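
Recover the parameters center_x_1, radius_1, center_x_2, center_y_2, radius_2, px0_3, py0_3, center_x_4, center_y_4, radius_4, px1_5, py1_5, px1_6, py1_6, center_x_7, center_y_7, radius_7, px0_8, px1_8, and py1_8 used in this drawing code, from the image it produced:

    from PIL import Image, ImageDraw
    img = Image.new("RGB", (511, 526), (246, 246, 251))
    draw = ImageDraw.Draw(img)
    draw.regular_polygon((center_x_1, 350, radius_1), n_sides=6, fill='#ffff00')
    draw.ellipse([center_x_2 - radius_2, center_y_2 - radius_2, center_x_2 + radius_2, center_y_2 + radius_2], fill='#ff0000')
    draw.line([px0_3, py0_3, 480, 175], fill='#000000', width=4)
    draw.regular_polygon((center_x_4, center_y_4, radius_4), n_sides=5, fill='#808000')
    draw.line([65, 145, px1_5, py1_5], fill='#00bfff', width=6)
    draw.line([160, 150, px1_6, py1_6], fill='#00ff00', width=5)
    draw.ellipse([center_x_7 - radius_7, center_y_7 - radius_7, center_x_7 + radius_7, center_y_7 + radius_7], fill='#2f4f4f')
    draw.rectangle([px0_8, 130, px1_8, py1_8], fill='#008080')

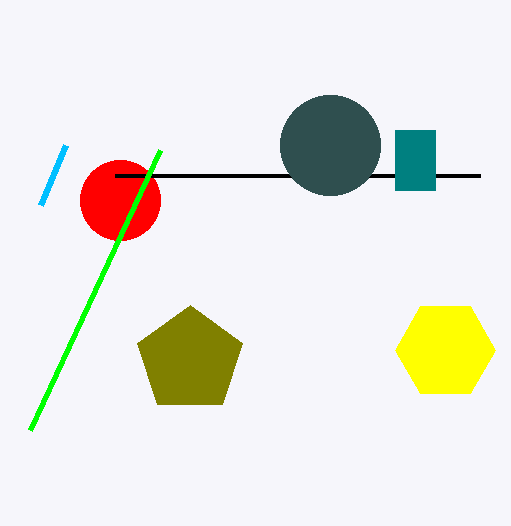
center_x_1 = 445
radius_1 = 50
center_x_2 = 120
center_y_2 = 200
radius_2 = 40
px0_3 = 115
py0_3 = 175
center_x_4 = 190
center_y_4 = 360
radius_4 = 55
px1_5 = 40
py1_5 = 205
px1_6 = 30
py1_6 = 430
center_x_7 = 330
center_y_7 = 145
radius_7 = 50
px0_8 = 395
px1_8 = 435
py1_8 = 190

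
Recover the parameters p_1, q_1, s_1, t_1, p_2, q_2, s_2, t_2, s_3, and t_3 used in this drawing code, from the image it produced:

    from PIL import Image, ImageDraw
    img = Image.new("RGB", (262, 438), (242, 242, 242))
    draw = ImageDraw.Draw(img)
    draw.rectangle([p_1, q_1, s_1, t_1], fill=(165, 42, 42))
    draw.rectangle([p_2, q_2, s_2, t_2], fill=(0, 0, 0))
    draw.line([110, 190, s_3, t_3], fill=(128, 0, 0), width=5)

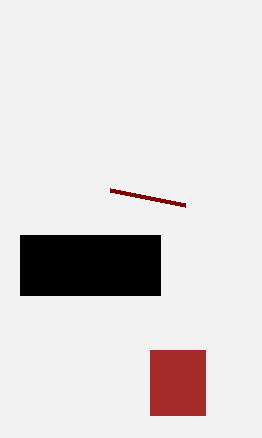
p_1 = 150
q_1 = 350
s_1 = 205
t_1 = 415
p_2 = 20
q_2 = 235
s_2 = 160
t_2 = 295
s_3 = 185
t_3 = 205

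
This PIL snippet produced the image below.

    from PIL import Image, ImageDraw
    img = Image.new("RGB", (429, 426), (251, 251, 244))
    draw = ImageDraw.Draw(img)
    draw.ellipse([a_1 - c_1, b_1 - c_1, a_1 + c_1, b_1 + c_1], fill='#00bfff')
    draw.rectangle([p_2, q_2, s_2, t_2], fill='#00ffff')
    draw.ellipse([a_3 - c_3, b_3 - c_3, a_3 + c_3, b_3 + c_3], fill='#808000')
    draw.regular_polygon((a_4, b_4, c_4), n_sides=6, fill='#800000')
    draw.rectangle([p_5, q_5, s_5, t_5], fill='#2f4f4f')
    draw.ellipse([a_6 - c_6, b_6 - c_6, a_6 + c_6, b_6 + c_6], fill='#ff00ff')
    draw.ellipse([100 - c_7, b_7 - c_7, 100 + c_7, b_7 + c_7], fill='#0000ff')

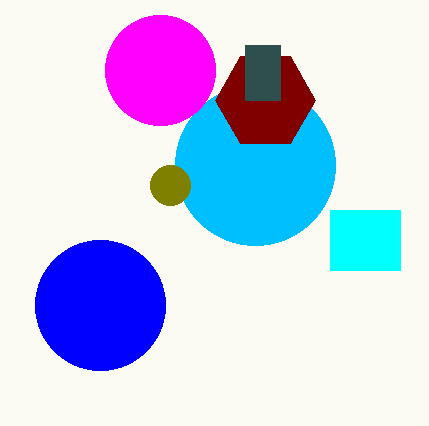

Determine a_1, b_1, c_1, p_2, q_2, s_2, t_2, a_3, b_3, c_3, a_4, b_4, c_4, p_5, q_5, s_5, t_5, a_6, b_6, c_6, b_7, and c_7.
a_1 = 255
b_1 = 165
c_1 = 80
p_2 = 330
q_2 = 210
s_2 = 400
t_2 = 270
a_3 = 170
b_3 = 185
c_3 = 20
a_4 = 265
b_4 = 100
c_4 = 50
p_5 = 245
q_5 = 45
s_5 = 280
t_5 = 100
a_6 = 160
b_6 = 70
c_6 = 55
b_7 = 305
c_7 = 65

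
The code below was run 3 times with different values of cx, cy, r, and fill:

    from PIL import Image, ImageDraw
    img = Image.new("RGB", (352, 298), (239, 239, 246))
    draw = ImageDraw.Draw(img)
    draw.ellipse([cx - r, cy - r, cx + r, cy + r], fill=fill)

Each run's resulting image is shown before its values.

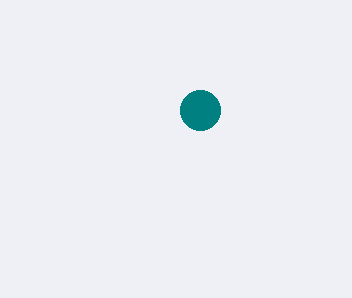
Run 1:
cx = 200, cy = 110, r = 20, fill = 'teal'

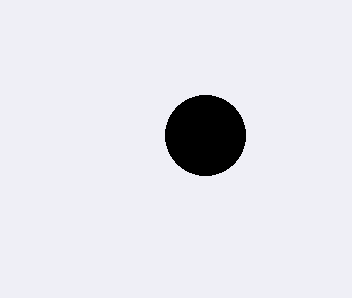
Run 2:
cx = 205, cy = 135, r = 40, fill = 'black'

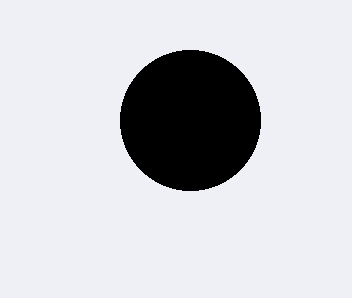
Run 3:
cx = 190
cy = 120
r = 70
fill = 'black'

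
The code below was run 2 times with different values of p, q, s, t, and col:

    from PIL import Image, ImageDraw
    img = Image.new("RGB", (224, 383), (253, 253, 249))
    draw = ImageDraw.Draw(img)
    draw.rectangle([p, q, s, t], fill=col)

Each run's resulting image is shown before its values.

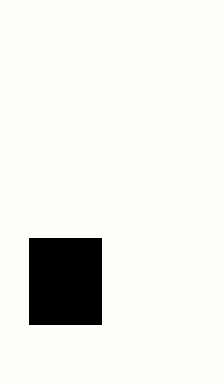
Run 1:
p = 29, q = 238, s = 101, t = 324, col = 'black'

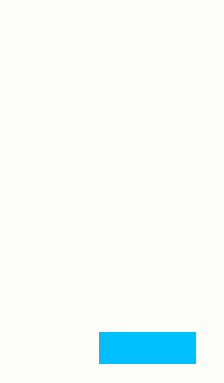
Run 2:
p = 99; q = 332; s = 195; t = 363; col = 'deepskyblue'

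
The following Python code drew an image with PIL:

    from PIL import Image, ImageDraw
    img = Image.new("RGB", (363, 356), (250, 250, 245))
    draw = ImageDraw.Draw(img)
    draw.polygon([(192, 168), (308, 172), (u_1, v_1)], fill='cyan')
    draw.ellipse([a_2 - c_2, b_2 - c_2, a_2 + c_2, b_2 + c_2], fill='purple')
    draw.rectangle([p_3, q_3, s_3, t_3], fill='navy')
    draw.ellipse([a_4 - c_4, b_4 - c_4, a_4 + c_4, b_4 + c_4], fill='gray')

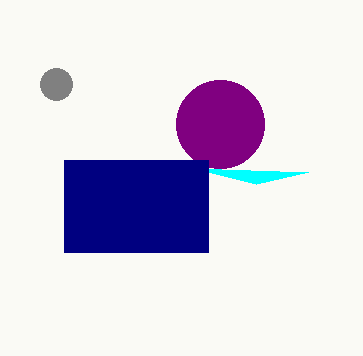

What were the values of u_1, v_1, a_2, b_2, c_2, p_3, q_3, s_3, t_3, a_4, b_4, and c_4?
u_1 = 256
v_1 = 184
a_2 = 220
b_2 = 124
c_2 = 44
p_3 = 64
q_3 = 160
s_3 = 208
t_3 = 252
a_4 = 56
b_4 = 84
c_4 = 16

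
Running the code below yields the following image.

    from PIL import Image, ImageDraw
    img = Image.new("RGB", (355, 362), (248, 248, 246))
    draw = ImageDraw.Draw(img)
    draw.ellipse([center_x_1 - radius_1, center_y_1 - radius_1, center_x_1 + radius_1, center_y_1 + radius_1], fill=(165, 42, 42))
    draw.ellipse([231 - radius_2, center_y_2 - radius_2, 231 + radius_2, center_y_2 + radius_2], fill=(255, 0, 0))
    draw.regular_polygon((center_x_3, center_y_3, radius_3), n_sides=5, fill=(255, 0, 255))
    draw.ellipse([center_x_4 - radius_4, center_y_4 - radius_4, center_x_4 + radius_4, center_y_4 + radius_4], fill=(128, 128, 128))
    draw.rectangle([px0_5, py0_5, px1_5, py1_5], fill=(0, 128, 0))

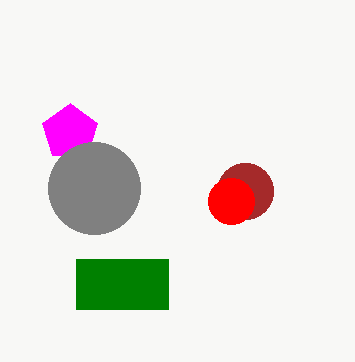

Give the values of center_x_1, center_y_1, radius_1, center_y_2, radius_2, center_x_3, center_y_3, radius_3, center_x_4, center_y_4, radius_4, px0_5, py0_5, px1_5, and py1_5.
center_x_1 = 245, center_y_1 = 191, radius_1 = 28, center_y_2 = 201, radius_2 = 23, center_x_3 = 70, center_y_3 = 132, radius_3 = 29, center_x_4 = 94, center_y_4 = 188, radius_4 = 46, px0_5 = 76, py0_5 = 259, px1_5 = 168, py1_5 = 309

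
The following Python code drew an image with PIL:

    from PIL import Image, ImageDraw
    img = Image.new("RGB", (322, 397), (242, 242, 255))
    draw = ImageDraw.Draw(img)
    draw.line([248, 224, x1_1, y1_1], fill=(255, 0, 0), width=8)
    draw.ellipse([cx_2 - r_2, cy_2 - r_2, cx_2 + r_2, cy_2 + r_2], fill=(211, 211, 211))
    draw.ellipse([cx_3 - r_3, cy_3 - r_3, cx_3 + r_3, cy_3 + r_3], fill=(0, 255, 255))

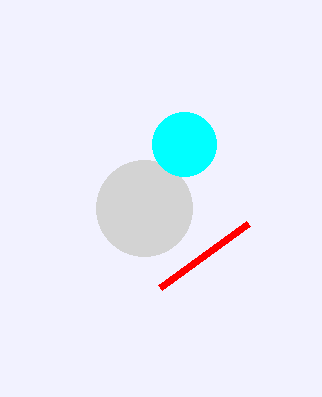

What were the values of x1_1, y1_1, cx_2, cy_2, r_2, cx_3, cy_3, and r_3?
x1_1 = 160; y1_1 = 288; cx_2 = 144; cy_2 = 208; r_2 = 48; cx_3 = 184; cy_3 = 144; r_3 = 32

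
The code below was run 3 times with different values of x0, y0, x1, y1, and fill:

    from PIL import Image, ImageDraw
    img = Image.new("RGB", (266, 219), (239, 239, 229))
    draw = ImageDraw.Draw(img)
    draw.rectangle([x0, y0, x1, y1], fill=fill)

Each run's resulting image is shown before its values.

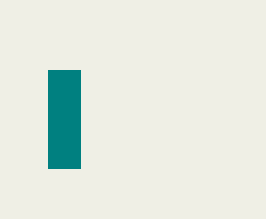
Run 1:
x0 = 48; y0 = 70; x1 = 80; y1 = 168; fill = 'teal'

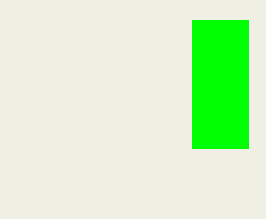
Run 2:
x0 = 192
y0 = 20
x1 = 248
y1 = 148
fill = 'lime'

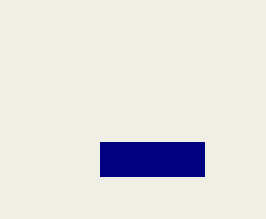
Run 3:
x0 = 100
y0 = 142
x1 = 204
y1 = 176
fill = 'navy'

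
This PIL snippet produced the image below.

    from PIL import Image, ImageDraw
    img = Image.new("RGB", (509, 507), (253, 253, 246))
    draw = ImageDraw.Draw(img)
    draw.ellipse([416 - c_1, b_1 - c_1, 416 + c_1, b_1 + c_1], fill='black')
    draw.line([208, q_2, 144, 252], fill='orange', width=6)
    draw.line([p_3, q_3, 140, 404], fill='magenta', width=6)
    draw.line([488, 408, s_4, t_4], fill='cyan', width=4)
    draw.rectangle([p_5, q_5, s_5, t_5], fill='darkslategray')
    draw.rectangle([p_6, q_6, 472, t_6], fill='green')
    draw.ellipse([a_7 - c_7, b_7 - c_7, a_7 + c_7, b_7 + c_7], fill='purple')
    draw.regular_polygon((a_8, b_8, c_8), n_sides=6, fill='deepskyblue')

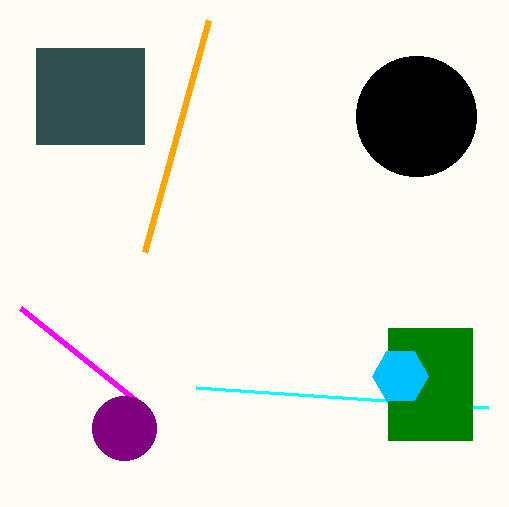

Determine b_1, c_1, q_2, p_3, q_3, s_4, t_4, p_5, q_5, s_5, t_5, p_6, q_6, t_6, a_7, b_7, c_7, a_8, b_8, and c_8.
b_1 = 116, c_1 = 60, q_2 = 20, p_3 = 20, q_3 = 308, s_4 = 196, t_4 = 388, p_5 = 36, q_5 = 48, s_5 = 144, t_5 = 144, p_6 = 388, q_6 = 328, t_6 = 440, a_7 = 124, b_7 = 428, c_7 = 32, a_8 = 400, b_8 = 376, c_8 = 28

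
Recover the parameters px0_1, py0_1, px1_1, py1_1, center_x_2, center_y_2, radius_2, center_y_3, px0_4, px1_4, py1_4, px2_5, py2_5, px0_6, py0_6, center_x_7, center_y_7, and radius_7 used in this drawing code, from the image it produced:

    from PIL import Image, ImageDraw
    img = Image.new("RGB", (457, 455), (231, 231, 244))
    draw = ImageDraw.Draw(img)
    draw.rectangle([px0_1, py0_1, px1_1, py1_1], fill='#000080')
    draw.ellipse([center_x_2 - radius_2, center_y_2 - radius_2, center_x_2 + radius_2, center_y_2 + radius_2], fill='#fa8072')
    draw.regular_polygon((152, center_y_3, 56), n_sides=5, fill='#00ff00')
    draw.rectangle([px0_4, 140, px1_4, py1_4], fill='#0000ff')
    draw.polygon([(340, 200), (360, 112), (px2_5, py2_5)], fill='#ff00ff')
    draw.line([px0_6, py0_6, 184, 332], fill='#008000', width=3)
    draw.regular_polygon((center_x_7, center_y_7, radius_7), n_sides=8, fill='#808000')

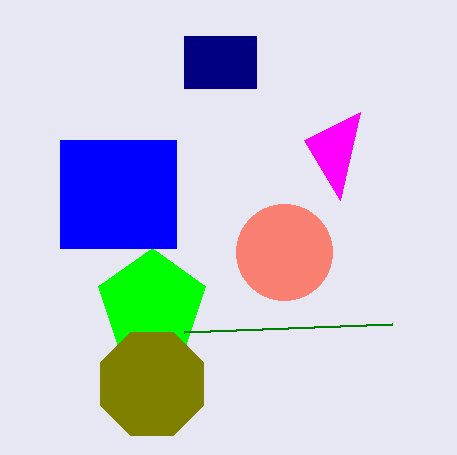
px0_1 = 184, py0_1 = 36, px1_1 = 256, py1_1 = 88, center_x_2 = 284, center_y_2 = 252, radius_2 = 48, center_y_3 = 304, px0_4 = 60, px1_4 = 176, py1_4 = 248, px2_5 = 304, py2_5 = 140, px0_6 = 392, py0_6 = 324, center_x_7 = 152, center_y_7 = 384, radius_7 = 56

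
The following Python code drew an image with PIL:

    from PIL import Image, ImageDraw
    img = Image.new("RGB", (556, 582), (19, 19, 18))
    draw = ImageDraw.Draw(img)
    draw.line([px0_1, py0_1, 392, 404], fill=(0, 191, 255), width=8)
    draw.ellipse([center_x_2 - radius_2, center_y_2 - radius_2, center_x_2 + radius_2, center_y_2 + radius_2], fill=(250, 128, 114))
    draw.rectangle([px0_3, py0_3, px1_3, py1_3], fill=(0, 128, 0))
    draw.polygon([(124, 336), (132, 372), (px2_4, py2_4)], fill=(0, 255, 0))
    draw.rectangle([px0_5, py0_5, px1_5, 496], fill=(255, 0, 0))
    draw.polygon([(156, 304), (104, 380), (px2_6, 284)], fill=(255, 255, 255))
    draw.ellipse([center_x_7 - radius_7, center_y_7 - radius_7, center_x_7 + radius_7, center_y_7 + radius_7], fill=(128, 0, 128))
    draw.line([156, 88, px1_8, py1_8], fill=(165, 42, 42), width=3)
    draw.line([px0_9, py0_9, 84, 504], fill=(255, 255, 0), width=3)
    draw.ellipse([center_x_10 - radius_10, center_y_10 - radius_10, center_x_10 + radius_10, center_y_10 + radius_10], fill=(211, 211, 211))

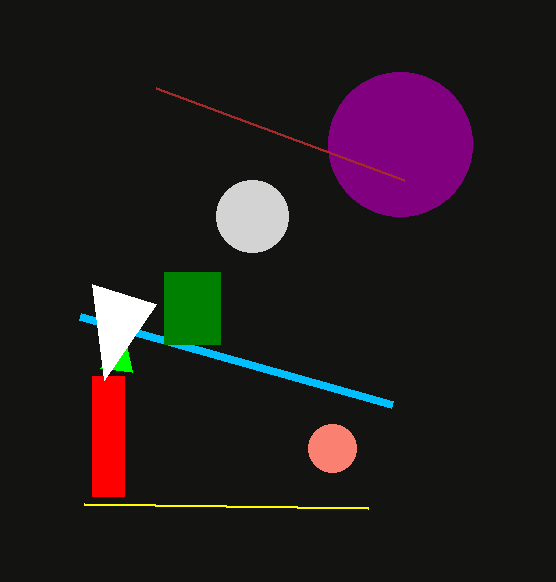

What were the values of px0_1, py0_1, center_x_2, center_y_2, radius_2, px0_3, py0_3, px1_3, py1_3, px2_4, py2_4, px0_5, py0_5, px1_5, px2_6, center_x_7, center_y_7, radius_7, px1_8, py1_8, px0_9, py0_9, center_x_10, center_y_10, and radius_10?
px0_1 = 80, py0_1 = 316, center_x_2 = 332, center_y_2 = 448, radius_2 = 24, px0_3 = 164, py0_3 = 272, px1_3 = 220, py1_3 = 344, px2_4 = 100, py2_4 = 368, px0_5 = 92, py0_5 = 376, px1_5 = 124, px2_6 = 92, center_x_7 = 400, center_y_7 = 144, radius_7 = 72, px1_8 = 404, py1_8 = 180, px0_9 = 368, py0_9 = 508, center_x_10 = 252, center_y_10 = 216, radius_10 = 36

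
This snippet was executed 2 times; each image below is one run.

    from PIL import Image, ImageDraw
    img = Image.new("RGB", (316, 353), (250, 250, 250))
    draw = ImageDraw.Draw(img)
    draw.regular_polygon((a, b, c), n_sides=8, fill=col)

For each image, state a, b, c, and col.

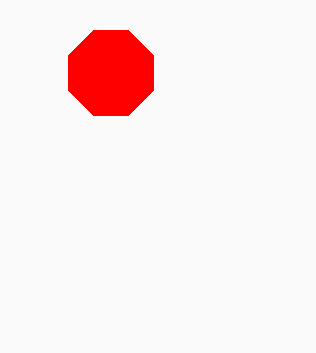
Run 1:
a = 111
b = 73
c = 46
col = 'red'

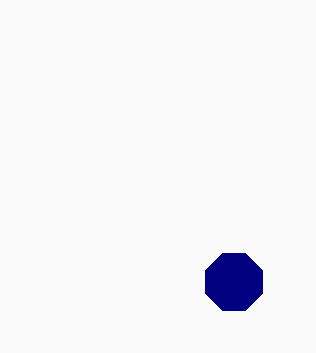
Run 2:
a = 234, b = 282, c = 31, col = 'navy'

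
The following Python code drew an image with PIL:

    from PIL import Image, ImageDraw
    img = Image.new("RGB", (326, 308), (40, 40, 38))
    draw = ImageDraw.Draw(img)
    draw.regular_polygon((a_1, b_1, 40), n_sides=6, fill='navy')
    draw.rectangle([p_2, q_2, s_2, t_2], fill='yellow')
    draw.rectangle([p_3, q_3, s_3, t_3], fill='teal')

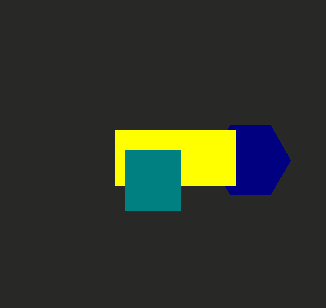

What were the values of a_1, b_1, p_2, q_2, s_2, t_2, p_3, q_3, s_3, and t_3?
a_1 = 250, b_1 = 160, p_2 = 115, q_2 = 130, s_2 = 235, t_2 = 185, p_3 = 125, q_3 = 150, s_3 = 180, t_3 = 210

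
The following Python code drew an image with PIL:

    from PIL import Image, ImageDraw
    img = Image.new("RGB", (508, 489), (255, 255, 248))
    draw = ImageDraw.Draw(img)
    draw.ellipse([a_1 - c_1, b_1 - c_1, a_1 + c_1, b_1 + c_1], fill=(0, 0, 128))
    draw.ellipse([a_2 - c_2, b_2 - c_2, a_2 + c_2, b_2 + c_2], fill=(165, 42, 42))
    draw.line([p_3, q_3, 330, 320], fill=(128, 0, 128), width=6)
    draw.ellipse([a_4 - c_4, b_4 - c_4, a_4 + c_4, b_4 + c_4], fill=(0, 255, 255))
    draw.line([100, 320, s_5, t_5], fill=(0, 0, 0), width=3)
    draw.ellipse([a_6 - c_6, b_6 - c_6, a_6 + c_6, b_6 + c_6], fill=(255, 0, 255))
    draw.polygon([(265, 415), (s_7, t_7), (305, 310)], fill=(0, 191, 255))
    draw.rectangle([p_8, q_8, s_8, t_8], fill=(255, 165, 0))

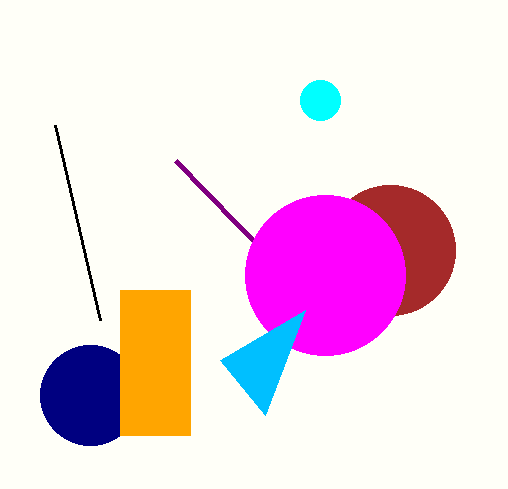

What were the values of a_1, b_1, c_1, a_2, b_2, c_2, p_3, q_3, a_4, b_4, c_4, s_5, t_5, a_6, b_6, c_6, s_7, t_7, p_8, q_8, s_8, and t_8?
a_1 = 90; b_1 = 395; c_1 = 50; a_2 = 390; b_2 = 250; c_2 = 65; p_3 = 175; q_3 = 160; a_4 = 320; b_4 = 100; c_4 = 20; s_5 = 55; t_5 = 125; a_6 = 325; b_6 = 275; c_6 = 80; s_7 = 220; t_7 = 360; p_8 = 120; q_8 = 290; s_8 = 190; t_8 = 435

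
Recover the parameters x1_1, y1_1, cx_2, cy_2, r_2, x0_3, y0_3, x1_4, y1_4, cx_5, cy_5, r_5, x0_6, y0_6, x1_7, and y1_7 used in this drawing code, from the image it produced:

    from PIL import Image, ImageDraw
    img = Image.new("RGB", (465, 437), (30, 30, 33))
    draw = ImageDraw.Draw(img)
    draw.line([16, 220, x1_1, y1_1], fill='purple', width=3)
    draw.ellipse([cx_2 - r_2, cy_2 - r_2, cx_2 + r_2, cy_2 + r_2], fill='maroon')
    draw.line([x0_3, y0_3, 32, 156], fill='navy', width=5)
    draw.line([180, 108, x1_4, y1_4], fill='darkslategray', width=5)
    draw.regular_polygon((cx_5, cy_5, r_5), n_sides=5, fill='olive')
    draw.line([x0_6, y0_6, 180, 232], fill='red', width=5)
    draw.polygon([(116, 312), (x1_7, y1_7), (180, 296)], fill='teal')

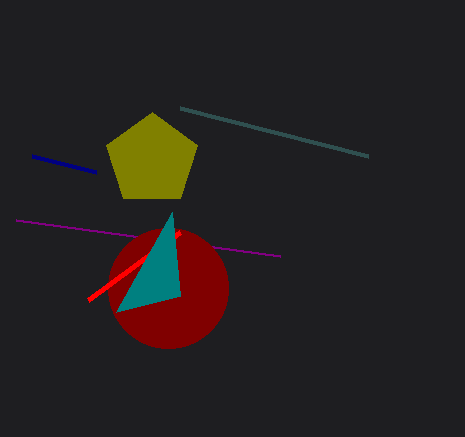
x1_1 = 280
y1_1 = 256
cx_2 = 168
cy_2 = 288
r_2 = 60
x0_3 = 96
y0_3 = 172
x1_4 = 368
y1_4 = 156
cx_5 = 152
cy_5 = 160
r_5 = 48
x0_6 = 88
y0_6 = 300
x1_7 = 172
y1_7 = 212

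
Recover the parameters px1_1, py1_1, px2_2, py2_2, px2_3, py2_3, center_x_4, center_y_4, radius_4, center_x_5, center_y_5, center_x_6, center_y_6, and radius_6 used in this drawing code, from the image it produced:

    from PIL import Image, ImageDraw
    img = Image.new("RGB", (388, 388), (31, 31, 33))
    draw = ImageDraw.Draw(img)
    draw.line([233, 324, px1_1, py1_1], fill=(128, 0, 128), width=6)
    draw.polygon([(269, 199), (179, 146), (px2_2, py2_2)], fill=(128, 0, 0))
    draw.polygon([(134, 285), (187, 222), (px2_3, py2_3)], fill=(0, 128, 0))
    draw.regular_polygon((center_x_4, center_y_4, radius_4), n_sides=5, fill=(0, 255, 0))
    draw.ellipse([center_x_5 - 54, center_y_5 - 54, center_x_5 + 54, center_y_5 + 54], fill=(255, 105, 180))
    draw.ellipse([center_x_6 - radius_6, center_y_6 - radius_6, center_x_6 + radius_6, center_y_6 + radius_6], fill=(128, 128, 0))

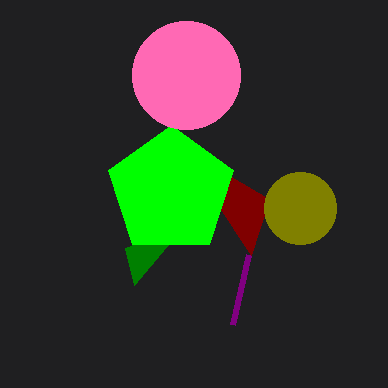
px1_1 = 249
py1_1 = 254
px2_2 = 251
py2_2 = 255
px2_3 = 125
py2_3 = 248
center_x_4 = 171
center_y_4 = 191
radius_4 = 66
center_x_5 = 186
center_y_5 = 75
center_x_6 = 300
center_y_6 = 208
radius_6 = 36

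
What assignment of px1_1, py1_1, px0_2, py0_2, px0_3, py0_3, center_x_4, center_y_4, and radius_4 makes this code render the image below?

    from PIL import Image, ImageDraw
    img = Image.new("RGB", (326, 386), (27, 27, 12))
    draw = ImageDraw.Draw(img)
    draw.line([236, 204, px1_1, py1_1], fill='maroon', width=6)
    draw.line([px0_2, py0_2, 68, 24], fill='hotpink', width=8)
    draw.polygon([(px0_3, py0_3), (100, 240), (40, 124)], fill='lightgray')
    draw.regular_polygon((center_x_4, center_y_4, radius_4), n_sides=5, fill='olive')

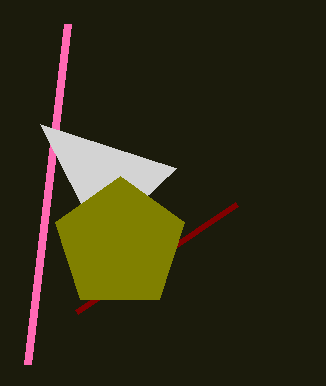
px1_1 = 76, py1_1 = 312, px0_2 = 28, py0_2 = 364, px0_3 = 176, py0_3 = 168, center_x_4 = 120, center_y_4 = 244, radius_4 = 68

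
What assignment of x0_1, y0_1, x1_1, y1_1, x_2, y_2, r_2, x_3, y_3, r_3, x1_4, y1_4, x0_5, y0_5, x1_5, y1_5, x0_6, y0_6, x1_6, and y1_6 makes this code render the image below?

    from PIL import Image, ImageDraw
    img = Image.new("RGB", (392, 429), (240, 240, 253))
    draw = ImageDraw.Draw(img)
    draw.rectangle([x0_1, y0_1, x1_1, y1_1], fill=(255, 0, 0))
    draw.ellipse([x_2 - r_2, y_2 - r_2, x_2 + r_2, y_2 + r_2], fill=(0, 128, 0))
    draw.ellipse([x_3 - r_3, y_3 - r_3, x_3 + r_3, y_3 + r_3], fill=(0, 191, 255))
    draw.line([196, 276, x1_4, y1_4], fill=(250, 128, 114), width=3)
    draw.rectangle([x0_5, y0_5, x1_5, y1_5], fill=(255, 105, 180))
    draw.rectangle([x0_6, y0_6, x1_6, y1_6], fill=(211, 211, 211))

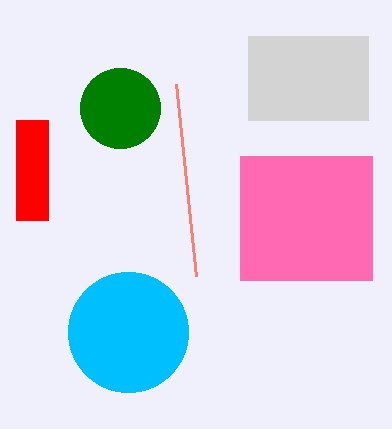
x0_1 = 16
y0_1 = 120
x1_1 = 48
y1_1 = 220
x_2 = 120
y_2 = 108
r_2 = 40
x_3 = 128
y_3 = 332
r_3 = 60
x1_4 = 176
y1_4 = 84
x0_5 = 240
y0_5 = 156
x1_5 = 372
y1_5 = 280
x0_6 = 248
y0_6 = 36
x1_6 = 368
y1_6 = 120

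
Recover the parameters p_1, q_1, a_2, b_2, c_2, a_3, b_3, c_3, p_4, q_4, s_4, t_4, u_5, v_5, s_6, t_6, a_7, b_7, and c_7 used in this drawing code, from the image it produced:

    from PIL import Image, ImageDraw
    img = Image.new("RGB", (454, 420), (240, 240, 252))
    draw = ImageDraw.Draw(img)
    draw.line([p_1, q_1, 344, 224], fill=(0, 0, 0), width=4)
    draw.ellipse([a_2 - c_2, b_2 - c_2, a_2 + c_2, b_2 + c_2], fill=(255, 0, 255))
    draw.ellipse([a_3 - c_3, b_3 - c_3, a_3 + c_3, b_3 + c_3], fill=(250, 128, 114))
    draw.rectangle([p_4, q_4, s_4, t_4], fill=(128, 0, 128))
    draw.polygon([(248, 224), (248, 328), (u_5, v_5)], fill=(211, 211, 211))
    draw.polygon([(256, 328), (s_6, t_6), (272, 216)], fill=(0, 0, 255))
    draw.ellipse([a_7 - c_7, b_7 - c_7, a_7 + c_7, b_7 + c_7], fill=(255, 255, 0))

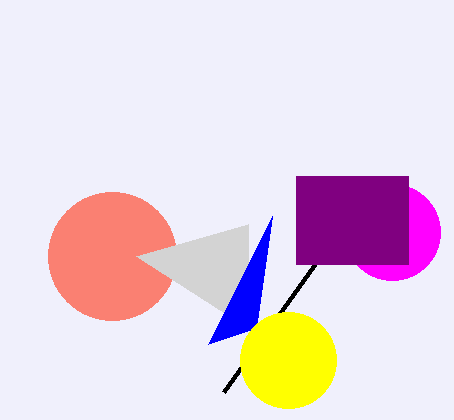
p_1 = 224; q_1 = 392; a_2 = 392; b_2 = 232; c_2 = 48; a_3 = 112; b_3 = 256; c_3 = 64; p_4 = 296; q_4 = 176; s_4 = 408; t_4 = 264; u_5 = 136; v_5 = 256; s_6 = 208; t_6 = 344; a_7 = 288; b_7 = 360; c_7 = 48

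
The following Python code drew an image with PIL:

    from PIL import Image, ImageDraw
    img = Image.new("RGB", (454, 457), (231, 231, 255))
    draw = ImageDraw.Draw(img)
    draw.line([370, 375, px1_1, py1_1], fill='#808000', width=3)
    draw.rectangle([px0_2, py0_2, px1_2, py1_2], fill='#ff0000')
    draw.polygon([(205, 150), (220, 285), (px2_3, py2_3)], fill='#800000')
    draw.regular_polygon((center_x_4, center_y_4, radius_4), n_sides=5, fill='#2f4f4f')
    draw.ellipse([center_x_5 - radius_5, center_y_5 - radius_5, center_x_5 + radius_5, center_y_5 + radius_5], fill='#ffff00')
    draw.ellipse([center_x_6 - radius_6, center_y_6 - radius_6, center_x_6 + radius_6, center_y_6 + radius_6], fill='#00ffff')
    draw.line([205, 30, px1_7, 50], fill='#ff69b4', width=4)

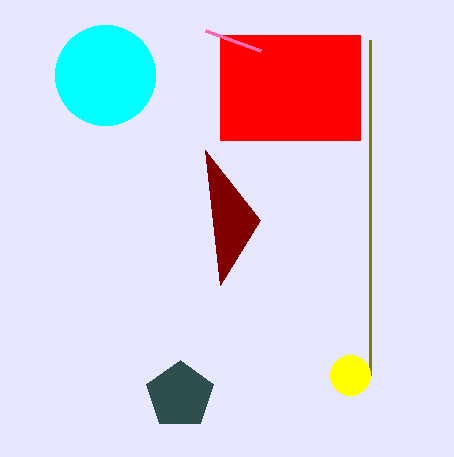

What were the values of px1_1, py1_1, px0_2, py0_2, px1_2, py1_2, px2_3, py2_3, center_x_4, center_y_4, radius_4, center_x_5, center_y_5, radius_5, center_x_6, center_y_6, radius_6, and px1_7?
px1_1 = 370, py1_1 = 40, px0_2 = 220, py0_2 = 35, px1_2 = 360, py1_2 = 140, px2_3 = 260, py2_3 = 220, center_x_4 = 180, center_y_4 = 395, radius_4 = 35, center_x_5 = 350, center_y_5 = 375, radius_5 = 20, center_x_6 = 105, center_y_6 = 75, radius_6 = 50, px1_7 = 260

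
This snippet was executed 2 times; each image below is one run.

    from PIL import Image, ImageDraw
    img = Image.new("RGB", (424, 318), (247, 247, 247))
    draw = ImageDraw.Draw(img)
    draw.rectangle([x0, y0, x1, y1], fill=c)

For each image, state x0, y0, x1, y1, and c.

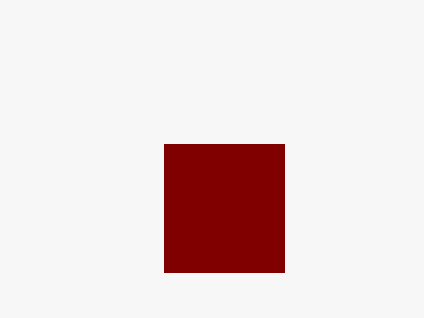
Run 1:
x0 = 164
y0 = 144
x1 = 284
y1 = 272
c = 'maroon'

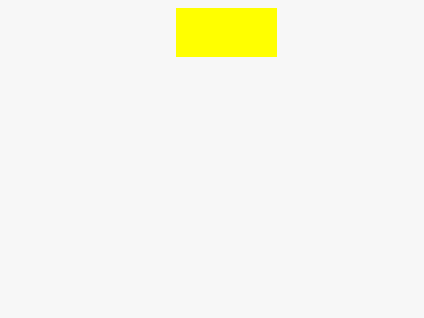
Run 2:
x0 = 176; y0 = 8; x1 = 276; y1 = 56; c = 'yellow'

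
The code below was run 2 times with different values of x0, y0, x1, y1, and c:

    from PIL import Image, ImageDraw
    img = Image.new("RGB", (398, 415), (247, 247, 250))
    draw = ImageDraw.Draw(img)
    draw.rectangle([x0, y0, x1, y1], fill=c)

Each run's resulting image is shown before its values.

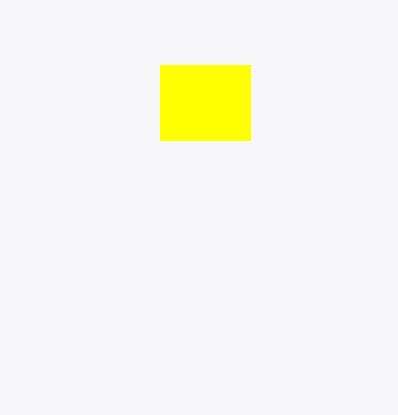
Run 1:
x0 = 160; y0 = 65; x1 = 250; y1 = 140; c = 'yellow'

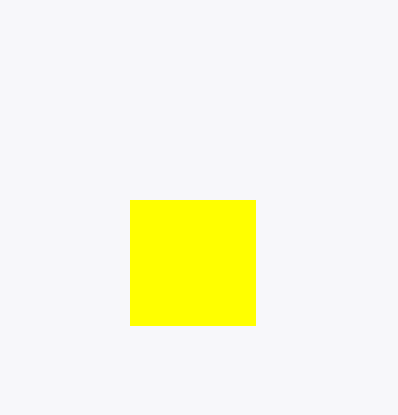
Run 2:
x0 = 130
y0 = 200
x1 = 255
y1 = 325
c = 'yellow'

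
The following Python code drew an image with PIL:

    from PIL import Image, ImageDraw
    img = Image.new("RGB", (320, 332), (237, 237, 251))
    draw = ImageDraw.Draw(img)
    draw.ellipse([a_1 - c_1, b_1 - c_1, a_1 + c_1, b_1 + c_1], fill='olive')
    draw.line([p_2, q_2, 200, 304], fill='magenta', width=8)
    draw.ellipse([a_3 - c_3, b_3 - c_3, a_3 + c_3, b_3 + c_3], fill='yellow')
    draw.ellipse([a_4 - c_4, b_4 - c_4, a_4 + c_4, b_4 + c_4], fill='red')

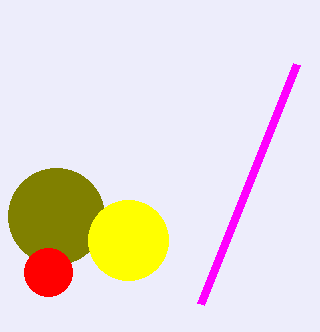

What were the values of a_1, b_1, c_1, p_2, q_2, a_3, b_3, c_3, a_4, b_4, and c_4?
a_1 = 56; b_1 = 216; c_1 = 48; p_2 = 296; q_2 = 64; a_3 = 128; b_3 = 240; c_3 = 40; a_4 = 48; b_4 = 272; c_4 = 24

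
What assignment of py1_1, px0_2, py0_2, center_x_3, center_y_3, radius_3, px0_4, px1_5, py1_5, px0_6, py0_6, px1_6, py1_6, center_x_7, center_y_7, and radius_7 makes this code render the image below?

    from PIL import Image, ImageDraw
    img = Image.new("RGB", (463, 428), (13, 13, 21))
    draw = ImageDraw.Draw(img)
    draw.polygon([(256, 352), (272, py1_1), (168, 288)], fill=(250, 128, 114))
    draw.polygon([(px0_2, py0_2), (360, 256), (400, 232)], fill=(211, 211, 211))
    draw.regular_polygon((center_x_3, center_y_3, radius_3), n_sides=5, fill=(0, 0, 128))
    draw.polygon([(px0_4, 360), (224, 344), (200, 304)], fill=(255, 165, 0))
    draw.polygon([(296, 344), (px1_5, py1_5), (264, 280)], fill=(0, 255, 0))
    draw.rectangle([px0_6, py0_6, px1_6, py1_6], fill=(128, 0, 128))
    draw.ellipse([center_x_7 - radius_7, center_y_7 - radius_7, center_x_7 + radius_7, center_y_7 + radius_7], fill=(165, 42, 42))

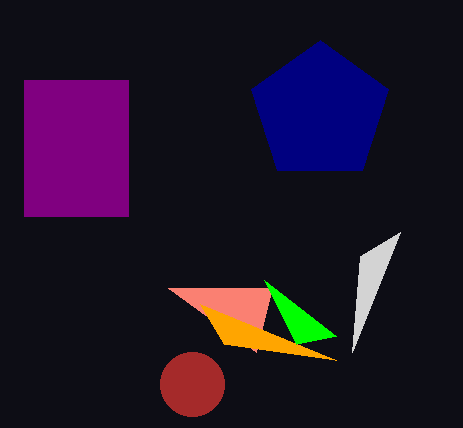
py1_1 = 288, px0_2 = 352, py0_2 = 352, center_x_3 = 320, center_y_3 = 112, radius_3 = 72, px0_4 = 336, px1_5 = 336, py1_5 = 336, px0_6 = 24, py0_6 = 80, px1_6 = 128, py1_6 = 216, center_x_7 = 192, center_y_7 = 384, radius_7 = 32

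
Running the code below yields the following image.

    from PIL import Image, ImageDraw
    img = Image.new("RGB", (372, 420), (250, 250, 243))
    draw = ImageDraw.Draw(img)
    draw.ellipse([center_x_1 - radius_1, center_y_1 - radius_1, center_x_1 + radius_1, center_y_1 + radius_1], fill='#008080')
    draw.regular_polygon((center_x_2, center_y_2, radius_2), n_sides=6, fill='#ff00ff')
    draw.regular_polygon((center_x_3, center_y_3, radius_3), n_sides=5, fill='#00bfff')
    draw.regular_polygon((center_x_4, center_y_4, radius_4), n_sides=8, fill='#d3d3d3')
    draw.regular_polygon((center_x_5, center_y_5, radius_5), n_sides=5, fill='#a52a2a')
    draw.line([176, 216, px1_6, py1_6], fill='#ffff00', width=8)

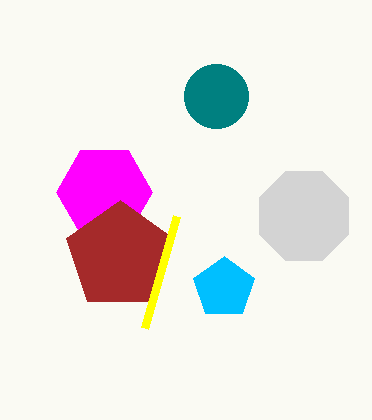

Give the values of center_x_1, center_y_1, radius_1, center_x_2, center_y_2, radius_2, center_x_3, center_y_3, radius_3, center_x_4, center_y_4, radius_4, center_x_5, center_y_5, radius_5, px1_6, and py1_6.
center_x_1 = 216
center_y_1 = 96
radius_1 = 32
center_x_2 = 104
center_y_2 = 192
radius_2 = 48
center_x_3 = 224
center_y_3 = 288
radius_3 = 32
center_x_4 = 304
center_y_4 = 216
radius_4 = 48
center_x_5 = 120
center_y_5 = 256
radius_5 = 56
px1_6 = 144
py1_6 = 328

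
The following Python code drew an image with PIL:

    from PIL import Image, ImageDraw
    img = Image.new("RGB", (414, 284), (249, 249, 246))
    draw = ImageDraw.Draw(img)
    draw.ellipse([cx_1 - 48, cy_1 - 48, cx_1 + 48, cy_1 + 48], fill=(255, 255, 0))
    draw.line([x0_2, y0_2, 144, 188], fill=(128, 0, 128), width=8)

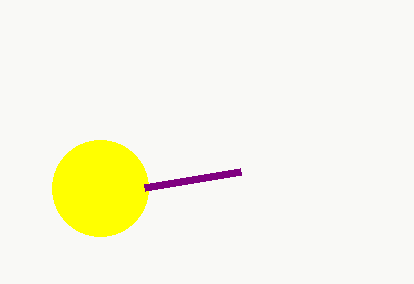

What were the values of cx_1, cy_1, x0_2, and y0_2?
cx_1 = 100
cy_1 = 188
x0_2 = 240
y0_2 = 172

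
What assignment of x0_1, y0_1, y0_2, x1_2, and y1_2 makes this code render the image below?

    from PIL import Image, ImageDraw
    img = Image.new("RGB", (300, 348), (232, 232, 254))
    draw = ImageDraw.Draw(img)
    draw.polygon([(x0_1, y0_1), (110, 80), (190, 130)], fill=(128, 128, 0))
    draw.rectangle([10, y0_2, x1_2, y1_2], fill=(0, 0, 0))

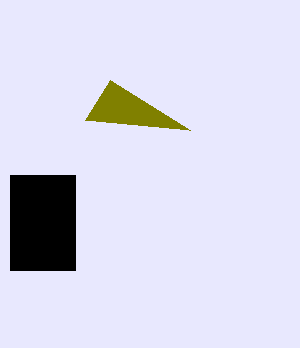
x0_1 = 85; y0_1 = 120; y0_2 = 175; x1_2 = 75; y1_2 = 270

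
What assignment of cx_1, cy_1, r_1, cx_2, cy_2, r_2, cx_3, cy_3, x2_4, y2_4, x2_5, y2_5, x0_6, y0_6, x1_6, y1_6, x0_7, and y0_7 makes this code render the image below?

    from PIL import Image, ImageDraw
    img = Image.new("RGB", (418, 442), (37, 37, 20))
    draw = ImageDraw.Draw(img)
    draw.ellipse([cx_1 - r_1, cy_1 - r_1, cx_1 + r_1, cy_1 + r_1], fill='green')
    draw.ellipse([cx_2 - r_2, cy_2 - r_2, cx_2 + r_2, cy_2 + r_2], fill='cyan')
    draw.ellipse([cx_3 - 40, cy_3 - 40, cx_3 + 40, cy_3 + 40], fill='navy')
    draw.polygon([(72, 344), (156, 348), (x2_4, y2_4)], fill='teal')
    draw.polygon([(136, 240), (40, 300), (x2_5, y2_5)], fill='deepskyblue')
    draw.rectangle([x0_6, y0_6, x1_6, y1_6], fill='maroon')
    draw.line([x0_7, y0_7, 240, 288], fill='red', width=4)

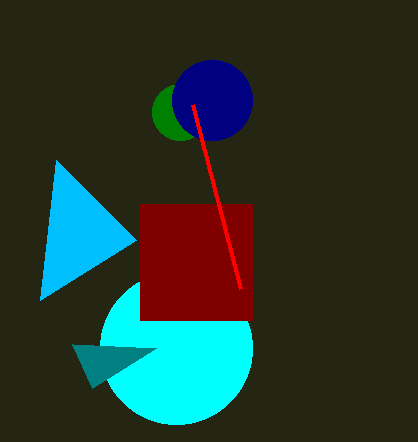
cx_1 = 180
cy_1 = 112
r_1 = 28
cx_2 = 176
cy_2 = 348
r_2 = 76
cx_3 = 212
cy_3 = 100
x2_4 = 92
y2_4 = 388
x2_5 = 56
y2_5 = 160
x0_6 = 140
y0_6 = 204
x1_6 = 252
y1_6 = 320
x0_7 = 192
y0_7 = 104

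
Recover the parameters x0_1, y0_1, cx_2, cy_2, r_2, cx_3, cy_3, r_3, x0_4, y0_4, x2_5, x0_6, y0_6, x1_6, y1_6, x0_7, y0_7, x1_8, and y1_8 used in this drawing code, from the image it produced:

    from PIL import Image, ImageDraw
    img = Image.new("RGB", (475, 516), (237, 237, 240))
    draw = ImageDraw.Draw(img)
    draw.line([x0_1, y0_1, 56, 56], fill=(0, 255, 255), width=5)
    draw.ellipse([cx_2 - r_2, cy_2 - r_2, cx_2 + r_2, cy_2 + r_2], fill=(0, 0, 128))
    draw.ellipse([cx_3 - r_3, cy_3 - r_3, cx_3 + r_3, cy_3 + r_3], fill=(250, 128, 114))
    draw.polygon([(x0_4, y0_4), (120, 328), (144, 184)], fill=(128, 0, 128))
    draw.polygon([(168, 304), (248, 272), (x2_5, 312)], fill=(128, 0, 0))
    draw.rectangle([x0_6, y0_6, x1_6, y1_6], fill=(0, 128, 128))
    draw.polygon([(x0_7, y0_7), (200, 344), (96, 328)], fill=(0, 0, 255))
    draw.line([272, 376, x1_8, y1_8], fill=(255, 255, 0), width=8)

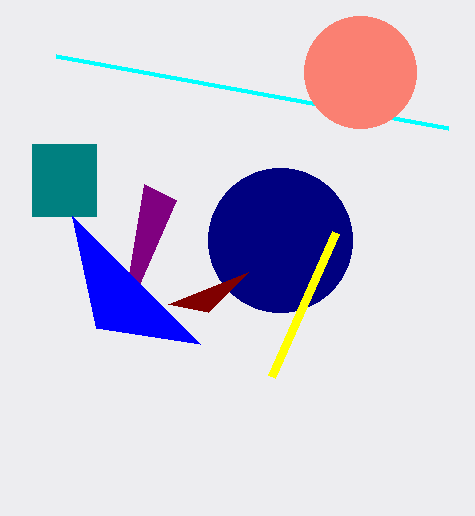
x0_1 = 448, y0_1 = 128, cx_2 = 280, cy_2 = 240, r_2 = 72, cx_3 = 360, cy_3 = 72, r_3 = 56, x0_4 = 176, y0_4 = 200, x2_5 = 208, x0_6 = 32, y0_6 = 144, x1_6 = 96, y1_6 = 216, x0_7 = 72, y0_7 = 216, x1_8 = 336, y1_8 = 232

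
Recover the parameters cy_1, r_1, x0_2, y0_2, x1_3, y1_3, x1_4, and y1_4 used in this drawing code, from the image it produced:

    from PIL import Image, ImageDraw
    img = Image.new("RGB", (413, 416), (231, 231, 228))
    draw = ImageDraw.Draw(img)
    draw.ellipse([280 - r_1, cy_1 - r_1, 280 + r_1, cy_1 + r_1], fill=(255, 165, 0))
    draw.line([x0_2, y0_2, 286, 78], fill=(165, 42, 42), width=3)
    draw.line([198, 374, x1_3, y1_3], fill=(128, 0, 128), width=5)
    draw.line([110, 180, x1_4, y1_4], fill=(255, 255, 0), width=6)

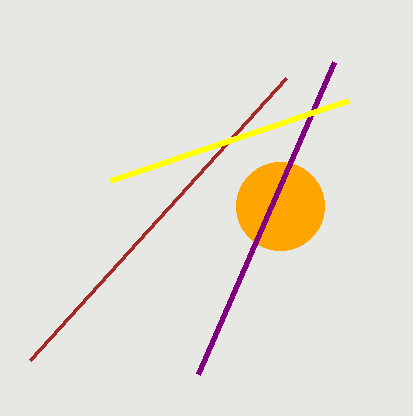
cy_1 = 206, r_1 = 44, x0_2 = 30, y0_2 = 360, x1_3 = 334, y1_3 = 62, x1_4 = 348, y1_4 = 100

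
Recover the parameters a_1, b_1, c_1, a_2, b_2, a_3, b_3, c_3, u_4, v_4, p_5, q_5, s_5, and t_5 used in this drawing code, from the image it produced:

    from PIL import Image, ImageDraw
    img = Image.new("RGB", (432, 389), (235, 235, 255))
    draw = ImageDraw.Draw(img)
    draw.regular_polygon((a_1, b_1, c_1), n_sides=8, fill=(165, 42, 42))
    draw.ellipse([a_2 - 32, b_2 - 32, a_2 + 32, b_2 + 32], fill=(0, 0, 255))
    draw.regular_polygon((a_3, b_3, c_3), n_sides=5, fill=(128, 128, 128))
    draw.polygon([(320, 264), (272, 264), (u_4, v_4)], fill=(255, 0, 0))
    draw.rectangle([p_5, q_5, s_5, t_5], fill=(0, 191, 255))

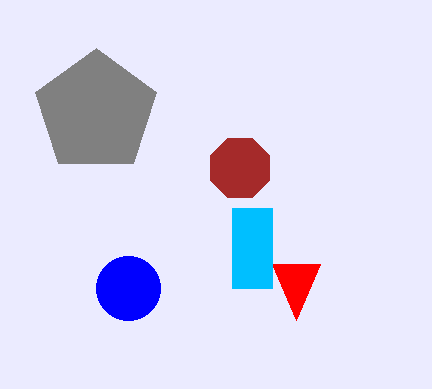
a_1 = 240, b_1 = 168, c_1 = 32, a_2 = 128, b_2 = 288, a_3 = 96, b_3 = 112, c_3 = 64, u_4 = 296, v_4 = 320, p_5 = 232, q_5 = 208, s_5 = 272, t_5 = 288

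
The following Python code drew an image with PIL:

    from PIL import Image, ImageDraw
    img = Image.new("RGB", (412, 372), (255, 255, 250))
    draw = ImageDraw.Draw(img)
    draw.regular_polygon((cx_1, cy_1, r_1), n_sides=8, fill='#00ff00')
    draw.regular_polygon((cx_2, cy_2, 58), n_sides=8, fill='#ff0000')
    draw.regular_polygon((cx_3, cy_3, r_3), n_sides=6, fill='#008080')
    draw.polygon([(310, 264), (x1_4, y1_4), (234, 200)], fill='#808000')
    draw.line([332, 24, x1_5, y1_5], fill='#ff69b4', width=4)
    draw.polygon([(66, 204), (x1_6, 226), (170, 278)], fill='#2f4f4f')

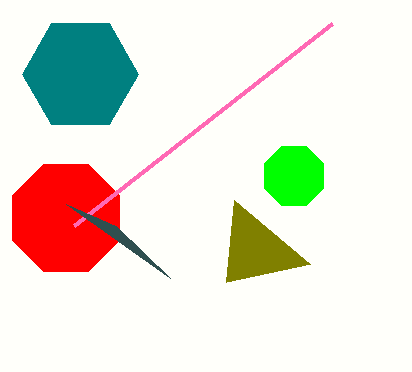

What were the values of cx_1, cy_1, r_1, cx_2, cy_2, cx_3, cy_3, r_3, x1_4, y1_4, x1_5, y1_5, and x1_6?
cx_1 = 294
cy_1 = 176
r_1 = 32
cx_2 = 66
cy_2 = 218
cx_3 = 80
cy_3 = 74
r_3 = 58
x1_4 = 226
y1_4 = 282
x1_5 = 74
y1_5 = 226
x1_6 = 116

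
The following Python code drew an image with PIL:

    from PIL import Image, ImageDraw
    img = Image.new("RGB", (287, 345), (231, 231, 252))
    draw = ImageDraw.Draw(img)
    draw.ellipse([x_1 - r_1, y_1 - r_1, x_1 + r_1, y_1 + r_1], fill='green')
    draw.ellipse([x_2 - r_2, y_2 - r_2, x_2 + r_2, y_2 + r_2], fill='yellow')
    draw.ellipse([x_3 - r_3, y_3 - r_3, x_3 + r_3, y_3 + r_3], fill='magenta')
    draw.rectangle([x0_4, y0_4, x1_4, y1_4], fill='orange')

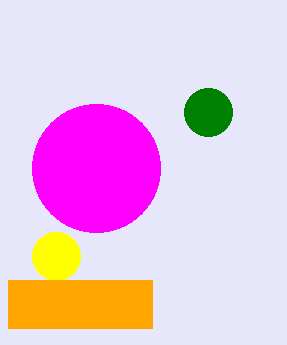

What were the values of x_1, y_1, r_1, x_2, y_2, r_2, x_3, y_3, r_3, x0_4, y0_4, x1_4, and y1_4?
x_1 = 208, y_1 = 112, r_1 = 24, x_2 = 56, y_2 = 256, r_2 = 24, x_3 = 96, y_3 = 168, r_3 = 64, x0_4 = 8, y0_4 = 280, x1_4 = 152, y1_4 = 328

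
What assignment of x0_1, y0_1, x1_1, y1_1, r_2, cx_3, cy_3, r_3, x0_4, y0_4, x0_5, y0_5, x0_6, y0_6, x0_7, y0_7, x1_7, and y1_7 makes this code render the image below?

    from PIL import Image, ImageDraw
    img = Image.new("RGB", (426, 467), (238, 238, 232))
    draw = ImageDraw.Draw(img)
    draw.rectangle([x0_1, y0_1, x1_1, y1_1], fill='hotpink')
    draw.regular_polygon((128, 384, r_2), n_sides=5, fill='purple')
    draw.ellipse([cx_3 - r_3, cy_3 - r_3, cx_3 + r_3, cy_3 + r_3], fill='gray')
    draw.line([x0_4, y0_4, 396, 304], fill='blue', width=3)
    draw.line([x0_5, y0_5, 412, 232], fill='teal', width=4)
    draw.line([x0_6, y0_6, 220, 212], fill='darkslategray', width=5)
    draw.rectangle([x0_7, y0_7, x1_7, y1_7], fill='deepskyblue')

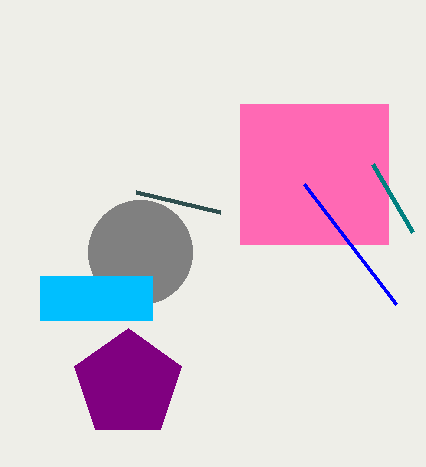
x0_1 = 240, y0_1 = 104, x1_1 = 388, y1_1 = 244, r_2 = 56, cx_3 = 140, cy_3 = 252, r_3 = 52, x0_4 = 304, y0_4 = 184, x0_5 = 372, y0_5 = 164, x0_6 = 136, y0_6 = 192, x0_7 = 40, y0_7 = 276, x1_7 = 152, y1_7 = 320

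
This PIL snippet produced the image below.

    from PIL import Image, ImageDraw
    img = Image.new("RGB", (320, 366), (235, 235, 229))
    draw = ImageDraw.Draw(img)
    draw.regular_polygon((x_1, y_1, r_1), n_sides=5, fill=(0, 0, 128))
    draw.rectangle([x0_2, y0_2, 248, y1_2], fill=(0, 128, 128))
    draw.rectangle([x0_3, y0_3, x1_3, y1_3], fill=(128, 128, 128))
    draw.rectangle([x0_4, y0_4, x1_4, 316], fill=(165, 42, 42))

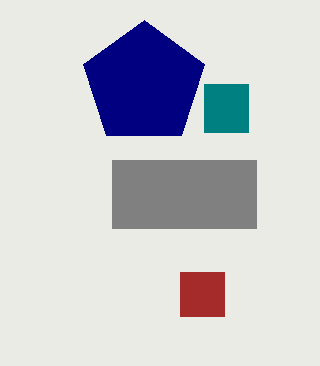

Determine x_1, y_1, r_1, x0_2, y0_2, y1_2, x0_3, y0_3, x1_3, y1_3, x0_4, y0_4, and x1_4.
x_1 = 144, y_1 = 84, r_1 = 64, x0_2 = 204, y0_2 = 84, y1_2 = 132, x0_3 = 112, y0_3 = 160, x1_3 = 256, y1_3 = 228, x0_4 = 180, y0_4 = 272, x1_4 = 224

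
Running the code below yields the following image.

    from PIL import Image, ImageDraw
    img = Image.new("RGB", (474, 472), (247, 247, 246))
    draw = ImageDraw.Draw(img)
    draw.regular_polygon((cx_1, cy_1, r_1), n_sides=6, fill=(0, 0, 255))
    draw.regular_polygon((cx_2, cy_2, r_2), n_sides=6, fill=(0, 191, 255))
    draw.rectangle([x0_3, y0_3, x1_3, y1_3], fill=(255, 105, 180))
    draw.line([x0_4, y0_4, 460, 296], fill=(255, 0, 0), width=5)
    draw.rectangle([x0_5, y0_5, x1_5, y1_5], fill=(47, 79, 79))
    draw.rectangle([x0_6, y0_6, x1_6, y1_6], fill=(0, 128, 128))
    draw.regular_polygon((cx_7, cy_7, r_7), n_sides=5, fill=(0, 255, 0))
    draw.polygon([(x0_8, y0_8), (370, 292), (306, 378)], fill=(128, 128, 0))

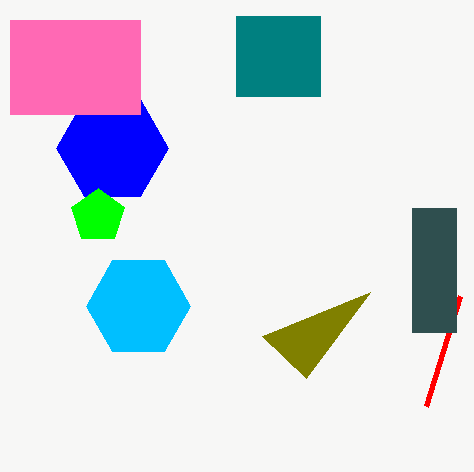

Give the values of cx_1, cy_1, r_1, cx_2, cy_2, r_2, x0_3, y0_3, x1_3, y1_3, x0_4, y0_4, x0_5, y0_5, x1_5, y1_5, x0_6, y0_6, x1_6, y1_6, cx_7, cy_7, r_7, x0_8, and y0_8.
cx_1 = 112
cy_1 = 148
r_1 = 56
cx_2 = 138
cy_2 = 306
r_2 = 52
x0_3 = 10
y0_3 = 20
x1_3 = 140
y1_3 = 114
x0_4 = 426
y0_4 = 406
x0_5 = 412
y0_5 = 208
x1_5 = 456
y1_5 = 332
x0_6 = 236
y0_6 = 16
x1_6 = 320
y1_6 = 96
cx_7 = 98
cy_7 = 216
r_7 = 28
x0_8 = 262
y0_8 = 336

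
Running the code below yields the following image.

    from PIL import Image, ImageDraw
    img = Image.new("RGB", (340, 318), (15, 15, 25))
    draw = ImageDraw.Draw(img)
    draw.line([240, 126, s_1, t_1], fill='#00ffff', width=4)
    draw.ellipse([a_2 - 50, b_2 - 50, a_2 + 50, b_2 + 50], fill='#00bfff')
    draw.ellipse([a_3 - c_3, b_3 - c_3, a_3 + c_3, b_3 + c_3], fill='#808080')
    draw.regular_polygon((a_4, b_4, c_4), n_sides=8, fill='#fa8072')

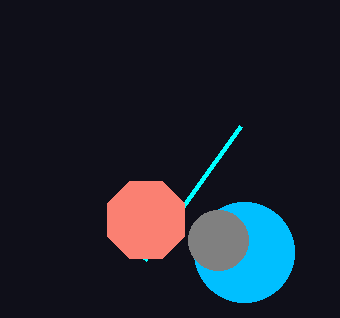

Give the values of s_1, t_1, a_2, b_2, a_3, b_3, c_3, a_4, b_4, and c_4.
s_1 = 144
t_1 = 260
a_2 = 244
b_2 = 252
a_3 = 218
b_3 = 240
c_3 = 30
a_4 = 146
b_4 = 220
c_4 = 42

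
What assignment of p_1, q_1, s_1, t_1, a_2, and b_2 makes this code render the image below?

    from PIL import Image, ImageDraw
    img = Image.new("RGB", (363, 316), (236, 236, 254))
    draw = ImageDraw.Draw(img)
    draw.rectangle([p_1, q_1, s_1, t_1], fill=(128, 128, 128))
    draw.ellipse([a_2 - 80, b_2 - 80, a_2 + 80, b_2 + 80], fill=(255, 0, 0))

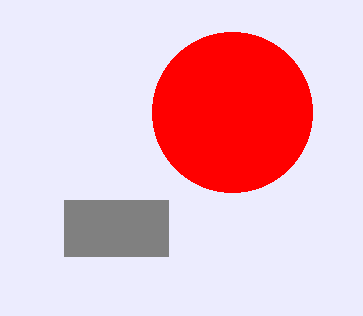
p_1 = 64, q_1 = 200, s_1 = 168, t_1 = 256, a_2 = 232, b_2 = 112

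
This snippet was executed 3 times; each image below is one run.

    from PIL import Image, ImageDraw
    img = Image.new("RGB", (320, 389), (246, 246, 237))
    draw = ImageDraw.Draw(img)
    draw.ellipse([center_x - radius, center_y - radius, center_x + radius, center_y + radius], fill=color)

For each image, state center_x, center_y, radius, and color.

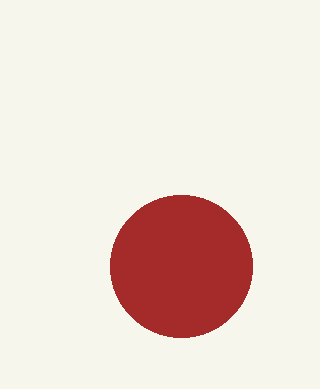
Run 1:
center_x = 181
center_y = 266
radius = 71
color = 'brown'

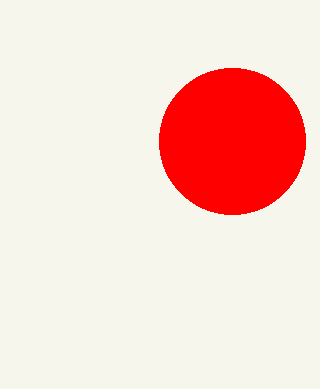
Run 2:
center_x = 232
center_y = 141
radius = 73
color = 'red'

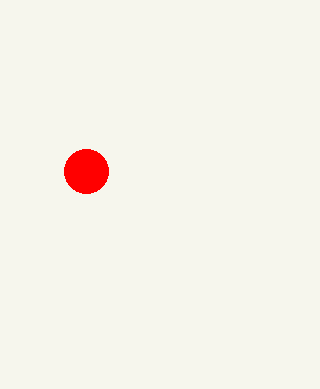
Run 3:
center_x = 86; center_y = 171; radius = 22; color = 'red'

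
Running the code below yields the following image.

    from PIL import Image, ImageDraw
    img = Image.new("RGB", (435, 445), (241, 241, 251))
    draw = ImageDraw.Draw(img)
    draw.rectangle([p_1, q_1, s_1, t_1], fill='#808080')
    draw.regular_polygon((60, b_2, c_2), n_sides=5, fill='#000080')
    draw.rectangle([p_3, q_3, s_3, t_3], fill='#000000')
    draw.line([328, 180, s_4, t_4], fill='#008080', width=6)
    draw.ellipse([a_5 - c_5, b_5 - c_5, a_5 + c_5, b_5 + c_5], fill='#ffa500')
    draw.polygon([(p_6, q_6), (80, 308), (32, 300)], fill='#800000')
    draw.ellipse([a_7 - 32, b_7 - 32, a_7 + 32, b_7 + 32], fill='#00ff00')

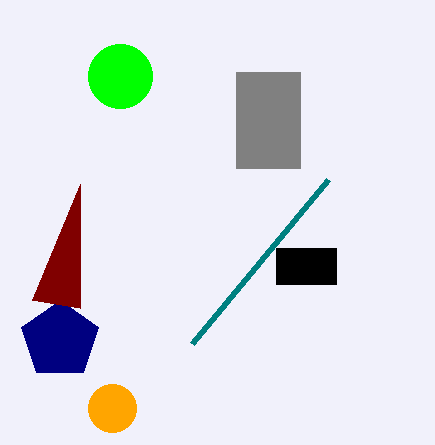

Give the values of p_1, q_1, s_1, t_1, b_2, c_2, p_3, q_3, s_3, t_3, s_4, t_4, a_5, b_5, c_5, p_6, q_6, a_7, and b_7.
p_1 = 236
q_1 = 72
s_1 = 300
t_1 = 168
b_2 = 340
c_2 = 40
p_3 = 276
q_3 = 248
s_3 = 336
t_3 = 284
s_4 = 192
t_4 = 344
a_5 = 112
b_5 = 408
c_5 = 24
p_6 = 80
q_6 = 184
a_7 = 120
b_7 = 76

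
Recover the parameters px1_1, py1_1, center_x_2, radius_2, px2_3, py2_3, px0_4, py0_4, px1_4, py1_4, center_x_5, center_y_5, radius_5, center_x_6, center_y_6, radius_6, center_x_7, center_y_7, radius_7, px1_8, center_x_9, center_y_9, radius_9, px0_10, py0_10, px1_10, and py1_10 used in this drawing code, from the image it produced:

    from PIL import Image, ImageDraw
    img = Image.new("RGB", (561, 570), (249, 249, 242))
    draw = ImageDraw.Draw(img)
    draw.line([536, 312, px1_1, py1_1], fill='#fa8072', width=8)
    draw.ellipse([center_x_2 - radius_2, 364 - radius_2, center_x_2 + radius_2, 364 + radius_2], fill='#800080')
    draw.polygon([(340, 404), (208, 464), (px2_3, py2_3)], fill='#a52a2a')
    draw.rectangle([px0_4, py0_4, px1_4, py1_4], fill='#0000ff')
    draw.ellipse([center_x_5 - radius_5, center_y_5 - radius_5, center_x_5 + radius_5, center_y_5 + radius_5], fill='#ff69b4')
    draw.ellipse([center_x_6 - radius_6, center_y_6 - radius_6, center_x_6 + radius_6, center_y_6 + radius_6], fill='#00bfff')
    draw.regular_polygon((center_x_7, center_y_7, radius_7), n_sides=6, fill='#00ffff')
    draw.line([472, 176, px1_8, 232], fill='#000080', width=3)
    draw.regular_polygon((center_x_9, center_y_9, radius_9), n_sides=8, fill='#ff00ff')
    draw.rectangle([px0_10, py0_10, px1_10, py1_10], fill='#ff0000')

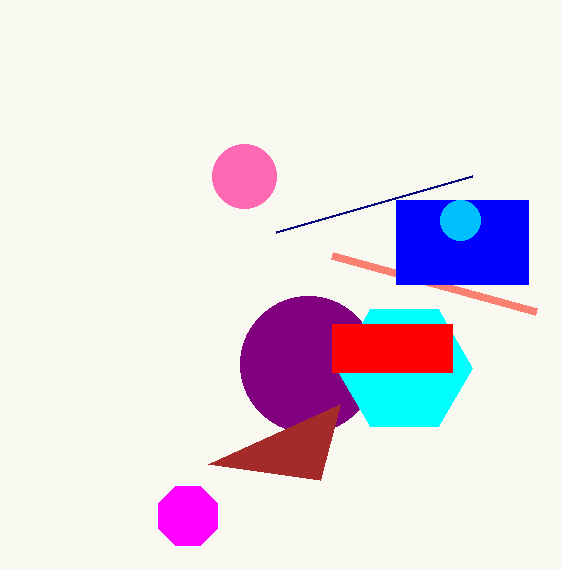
px1_1 = 332; py1_1 = 256; center_x_2 = 308; radius_2 = 68; px2_3 = 320; py2_3 = 480; px0_4 = 396; py0_4 = 200; px1_4 = 528; py1_4 = 284; center_x_5 = 244; center_y_5 = 176; radius_5 = 32; center_x_6 = 460; center_y_6 = 220; radius_6 = 20; center_x_7 = 404; center_y_7 = 368; radius_7 = 68; px1_8 = 276; center_x_9 = 188; center_y_9 = 516; radius_9 = 32; px0_10 = 332; py0_10 = 324; px1_10 = 452; py1_10 = 372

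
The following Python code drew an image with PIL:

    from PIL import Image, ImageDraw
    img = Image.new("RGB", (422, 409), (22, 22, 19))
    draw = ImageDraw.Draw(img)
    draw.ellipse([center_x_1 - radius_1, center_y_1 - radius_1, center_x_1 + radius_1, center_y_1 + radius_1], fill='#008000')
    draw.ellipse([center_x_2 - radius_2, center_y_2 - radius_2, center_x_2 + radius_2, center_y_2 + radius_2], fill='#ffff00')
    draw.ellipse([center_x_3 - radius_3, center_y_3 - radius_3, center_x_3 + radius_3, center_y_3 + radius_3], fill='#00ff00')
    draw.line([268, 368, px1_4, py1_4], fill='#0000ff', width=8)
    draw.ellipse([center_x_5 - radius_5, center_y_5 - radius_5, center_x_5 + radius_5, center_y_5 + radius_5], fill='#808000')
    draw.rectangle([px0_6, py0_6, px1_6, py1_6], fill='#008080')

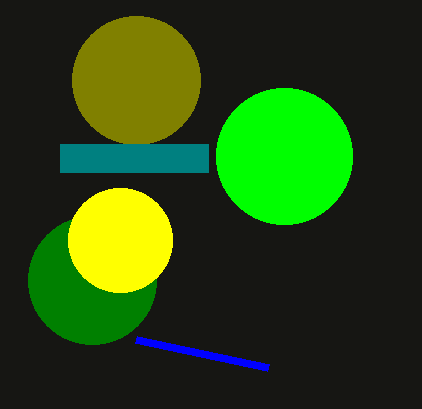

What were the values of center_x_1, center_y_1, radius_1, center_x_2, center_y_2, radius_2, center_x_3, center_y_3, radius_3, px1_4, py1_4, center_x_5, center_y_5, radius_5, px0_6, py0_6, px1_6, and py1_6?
center_x_1 = 92, center_y_1 = 280, radius_1 = 64, center_x_2 = 120, center_y_2 = 240, radius_2 = 52, center_x_3 = 284, center_y_3 = 156, radius_3 = 68, px1_4 = 136, py1_4 = 340, center_x_5 = 136, center_y_5 = 80, radius_5 = 64, px0_6 = 60, py0_6 = 144, px1_6 = 208, py1_6 = 172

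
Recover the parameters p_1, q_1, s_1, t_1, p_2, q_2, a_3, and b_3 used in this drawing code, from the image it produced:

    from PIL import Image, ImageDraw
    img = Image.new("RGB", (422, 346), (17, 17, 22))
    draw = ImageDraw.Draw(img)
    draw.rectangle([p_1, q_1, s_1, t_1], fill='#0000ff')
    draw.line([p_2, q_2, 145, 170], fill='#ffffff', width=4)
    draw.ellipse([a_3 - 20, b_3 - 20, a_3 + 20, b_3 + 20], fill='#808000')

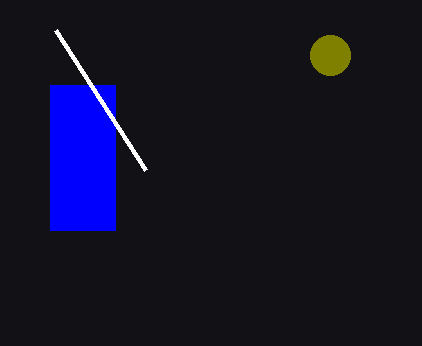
p_1 = 50; q_1 = 85; s_1 = 115; t_1 = 230; p_2 = 55; q_2 = 30; a_3 = 330; b_3 = 55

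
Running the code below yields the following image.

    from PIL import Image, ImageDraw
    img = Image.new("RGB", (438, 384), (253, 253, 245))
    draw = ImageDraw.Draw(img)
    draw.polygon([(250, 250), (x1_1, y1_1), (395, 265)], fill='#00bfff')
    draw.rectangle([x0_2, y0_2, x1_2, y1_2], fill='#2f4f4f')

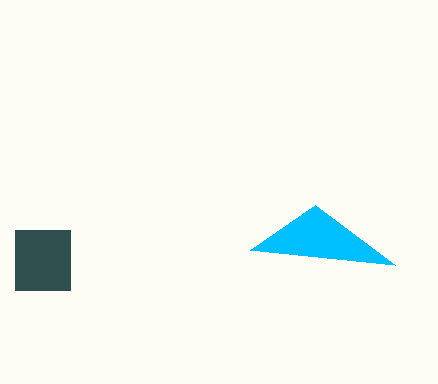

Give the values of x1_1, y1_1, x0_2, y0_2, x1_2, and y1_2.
x1_1 = 315, y1_1 = 205, x0_2 = 15, y0_2 = 230, x1_2 = 70, y1_2 = 290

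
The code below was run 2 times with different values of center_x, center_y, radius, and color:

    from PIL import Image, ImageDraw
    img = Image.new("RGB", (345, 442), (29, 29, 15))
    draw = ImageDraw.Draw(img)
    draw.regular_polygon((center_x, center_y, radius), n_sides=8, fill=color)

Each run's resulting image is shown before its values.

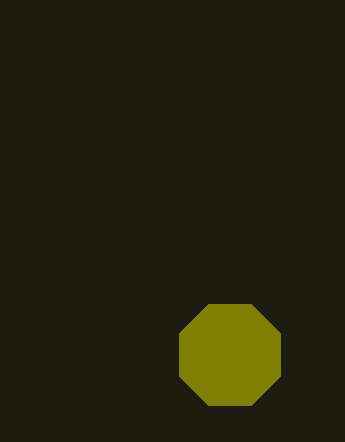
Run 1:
center_x = 230; center_y = 355; radius = 55; color = 'olive'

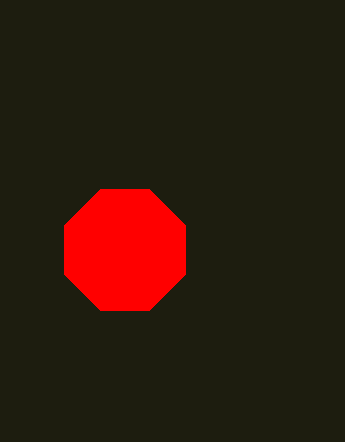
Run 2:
center_x = 125; center_y = 250; radius = 65; color = 'red'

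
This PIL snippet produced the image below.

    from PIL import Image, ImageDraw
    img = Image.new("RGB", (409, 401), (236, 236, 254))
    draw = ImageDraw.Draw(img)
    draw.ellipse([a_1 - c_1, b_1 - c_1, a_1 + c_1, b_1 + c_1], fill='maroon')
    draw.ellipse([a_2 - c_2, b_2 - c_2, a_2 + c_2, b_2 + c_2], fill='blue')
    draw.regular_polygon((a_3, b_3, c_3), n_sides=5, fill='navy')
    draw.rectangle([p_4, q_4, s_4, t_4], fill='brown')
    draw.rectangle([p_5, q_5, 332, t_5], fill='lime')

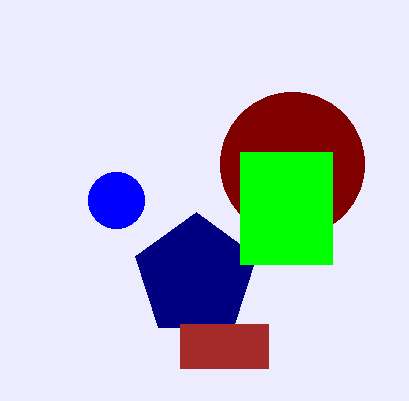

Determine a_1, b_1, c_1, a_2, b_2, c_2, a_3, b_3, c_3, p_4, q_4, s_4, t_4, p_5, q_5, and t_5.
a_1 = 292
b_1 = 164
c_1 = 72
a_2 = 116
b_2 = 200
c_2 = 28
a_3 = 196
b_3 = 276
c_3 = 64
p_4 = 180
q_4 = 324
s_4 = 268
t_4 = 368
p_5 = 240
q_5 = 152
t_5 = 264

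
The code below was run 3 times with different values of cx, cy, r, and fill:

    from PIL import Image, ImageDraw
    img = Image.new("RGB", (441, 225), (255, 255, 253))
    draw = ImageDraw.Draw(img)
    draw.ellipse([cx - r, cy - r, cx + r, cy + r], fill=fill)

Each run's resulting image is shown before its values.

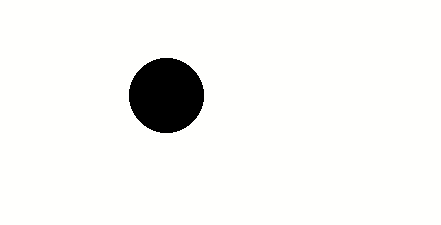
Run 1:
cx = 166
cy = 95
r = 37
fill = 'black'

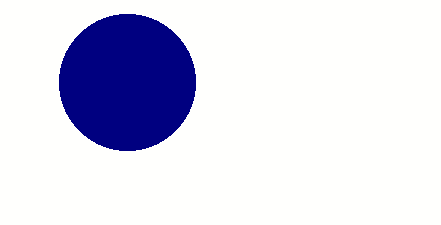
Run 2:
cx = 127
cy = 82
r = 68
fill = 'navy'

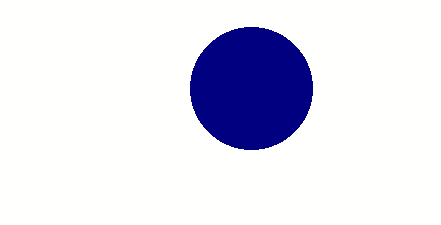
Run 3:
cx = 251
cy = 88
r = 61
fill = 'navy'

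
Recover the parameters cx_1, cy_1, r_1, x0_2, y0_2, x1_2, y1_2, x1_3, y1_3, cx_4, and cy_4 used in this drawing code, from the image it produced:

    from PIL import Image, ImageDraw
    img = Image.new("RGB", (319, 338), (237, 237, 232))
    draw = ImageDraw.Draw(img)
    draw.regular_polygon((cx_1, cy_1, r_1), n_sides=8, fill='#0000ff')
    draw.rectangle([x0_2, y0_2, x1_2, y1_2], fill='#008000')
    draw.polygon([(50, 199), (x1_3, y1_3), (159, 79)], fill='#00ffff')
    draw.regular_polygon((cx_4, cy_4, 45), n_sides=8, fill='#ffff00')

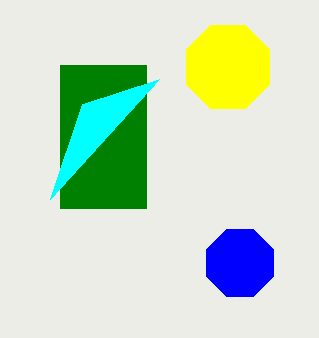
cx_1 = 240, cy_1 = 263, r_1 = 36, x0_2 = 60, y0_2 = 65, x1_2 = 146, y1_2 = 208, x1_3 = 82, y1_3 = 104, cx_4 = 228, cy_4 = 67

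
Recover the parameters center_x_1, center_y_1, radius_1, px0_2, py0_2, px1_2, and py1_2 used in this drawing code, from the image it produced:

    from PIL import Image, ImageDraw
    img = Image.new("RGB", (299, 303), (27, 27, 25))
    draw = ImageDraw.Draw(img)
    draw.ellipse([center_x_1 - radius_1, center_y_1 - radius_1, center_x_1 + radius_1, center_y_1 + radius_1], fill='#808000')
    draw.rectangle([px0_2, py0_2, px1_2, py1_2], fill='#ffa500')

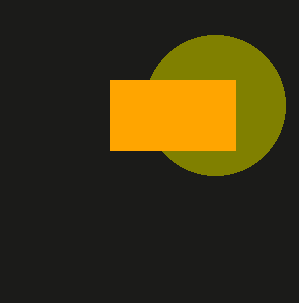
center_x_1 = 215
center_y_1 = 105
radius_1 = 70
px0_2 = 110
py0_2 = 80
px1_2 = 235
py1_2 = 150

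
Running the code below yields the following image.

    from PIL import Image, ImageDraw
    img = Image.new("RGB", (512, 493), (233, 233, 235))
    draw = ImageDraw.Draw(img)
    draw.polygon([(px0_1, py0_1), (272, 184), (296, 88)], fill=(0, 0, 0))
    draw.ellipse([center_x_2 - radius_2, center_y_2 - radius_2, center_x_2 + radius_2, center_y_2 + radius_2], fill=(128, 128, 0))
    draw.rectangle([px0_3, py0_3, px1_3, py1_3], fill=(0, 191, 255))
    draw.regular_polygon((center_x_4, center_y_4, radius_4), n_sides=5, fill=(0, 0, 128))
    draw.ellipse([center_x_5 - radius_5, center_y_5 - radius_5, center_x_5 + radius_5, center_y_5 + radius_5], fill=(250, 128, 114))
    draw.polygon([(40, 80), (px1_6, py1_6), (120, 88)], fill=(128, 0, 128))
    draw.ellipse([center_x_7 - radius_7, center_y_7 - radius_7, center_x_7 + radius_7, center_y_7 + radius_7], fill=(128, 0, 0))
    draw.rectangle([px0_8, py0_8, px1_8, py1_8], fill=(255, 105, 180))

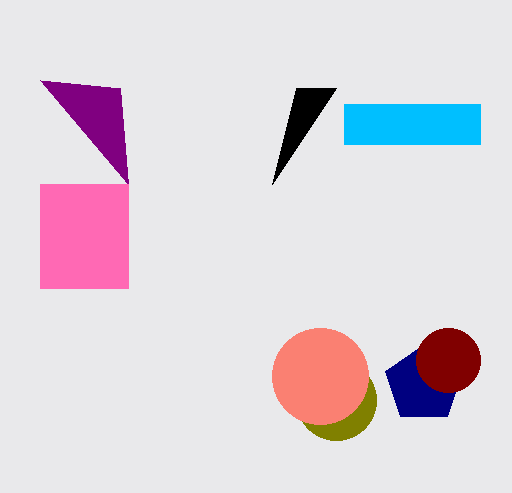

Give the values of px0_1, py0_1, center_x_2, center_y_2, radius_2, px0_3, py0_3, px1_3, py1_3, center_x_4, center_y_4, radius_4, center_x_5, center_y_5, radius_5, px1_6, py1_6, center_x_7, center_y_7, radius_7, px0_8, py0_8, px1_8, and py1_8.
px0_1 = 336
py0_1 = 88
center_x_2 = 336
center_y_2 = 400
radius_2 = 40
px0_3 = 344
py0_3 = 104
px1_3 = 480
py1_3 = 144
center_x_4 = 424
center_y_4 = 384
radius_4 = 40
center_x_5 = 320
center_y_5 = 376
radius_5 = 48
px1_6 = 128
py1_6 = 184
center_x_7 = 448
center_y_7 = 360
radius_7 = 32
px0_8 = 40
py0_8 = 184
px1_8 = 128
py1_8 = 288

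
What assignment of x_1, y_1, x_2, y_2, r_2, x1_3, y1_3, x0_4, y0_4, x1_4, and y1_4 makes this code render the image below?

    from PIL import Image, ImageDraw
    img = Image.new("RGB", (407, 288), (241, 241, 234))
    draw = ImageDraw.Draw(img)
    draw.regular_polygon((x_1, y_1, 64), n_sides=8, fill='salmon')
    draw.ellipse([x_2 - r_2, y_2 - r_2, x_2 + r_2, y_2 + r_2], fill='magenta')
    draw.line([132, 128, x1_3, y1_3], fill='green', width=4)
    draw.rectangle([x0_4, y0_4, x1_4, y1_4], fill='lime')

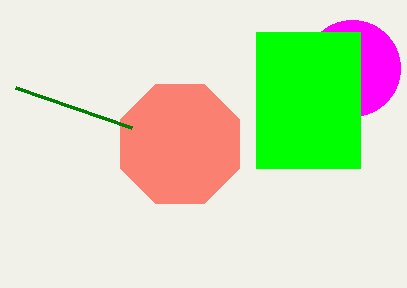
x_1 = 180
y_1 = 144
x_2 = 352
y_2 = 68
r_2 = 48
x1_3 = 16
y1_3 = 88
x0_4 = 256
y0_4 = 32
x1_4 = 360
y1_4 = 168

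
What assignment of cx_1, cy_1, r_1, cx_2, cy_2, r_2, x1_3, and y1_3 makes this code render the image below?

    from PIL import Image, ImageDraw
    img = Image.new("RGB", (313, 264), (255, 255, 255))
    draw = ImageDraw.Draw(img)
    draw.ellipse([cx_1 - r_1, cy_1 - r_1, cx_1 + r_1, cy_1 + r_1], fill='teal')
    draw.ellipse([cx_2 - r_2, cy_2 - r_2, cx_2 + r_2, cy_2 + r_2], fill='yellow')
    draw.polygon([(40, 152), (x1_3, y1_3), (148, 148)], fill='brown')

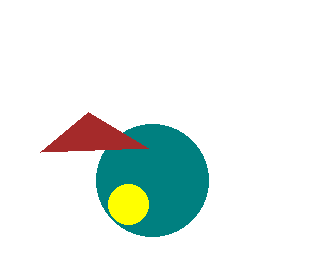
cx_1 = 152; cy_1 = 180; r_1 = 56; cx_2 = 128; cy_2 = 204; r_2 = 20; x1_3 = 88; y1_3 = 112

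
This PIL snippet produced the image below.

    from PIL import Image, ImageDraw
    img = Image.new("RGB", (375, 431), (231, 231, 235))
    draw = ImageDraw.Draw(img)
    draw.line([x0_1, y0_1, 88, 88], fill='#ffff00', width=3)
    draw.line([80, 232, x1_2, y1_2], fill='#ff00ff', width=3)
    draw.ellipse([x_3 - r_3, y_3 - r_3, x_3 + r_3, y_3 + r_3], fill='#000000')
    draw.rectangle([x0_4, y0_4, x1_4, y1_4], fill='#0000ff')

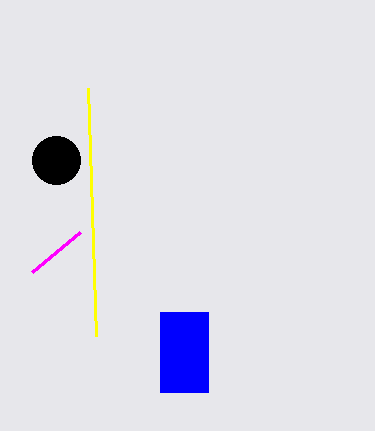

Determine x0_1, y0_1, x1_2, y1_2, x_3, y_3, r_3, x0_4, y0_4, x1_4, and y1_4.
x0_1 = 96; y0_1 = 336; x1_2 = 32; y1_2 = 272; x_3 = 56; y_3 = 160; r_3 = 24; x0_4 = 160; y0_4 = 312; x1_4 = 208; y1_4 = 392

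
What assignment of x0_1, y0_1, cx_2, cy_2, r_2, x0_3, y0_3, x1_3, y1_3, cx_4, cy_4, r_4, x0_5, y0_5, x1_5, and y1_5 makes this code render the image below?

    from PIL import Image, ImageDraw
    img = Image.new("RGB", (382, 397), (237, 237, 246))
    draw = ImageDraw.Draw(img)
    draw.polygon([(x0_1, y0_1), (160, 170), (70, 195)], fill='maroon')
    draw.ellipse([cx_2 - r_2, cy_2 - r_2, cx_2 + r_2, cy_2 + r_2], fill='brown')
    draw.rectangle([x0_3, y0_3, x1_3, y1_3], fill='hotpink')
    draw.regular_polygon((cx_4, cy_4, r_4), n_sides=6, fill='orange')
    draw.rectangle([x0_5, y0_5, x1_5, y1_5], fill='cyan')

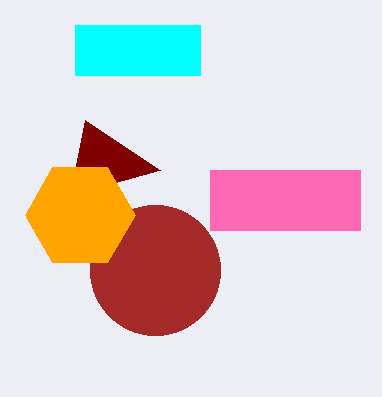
x0_1 = 85, y0_1 = 120, cx_2 = 155, cy_2 = 270, r_2 = 65, x0_3 = 210, y0_3 = 170, x1_3 = 360, y1_3 = 230, cx_4 = 80, cy_4 = 215, r_4 = 55, x0_5 = 75, y0_5 = 25, x1_5 = 200, y1_5 = 75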